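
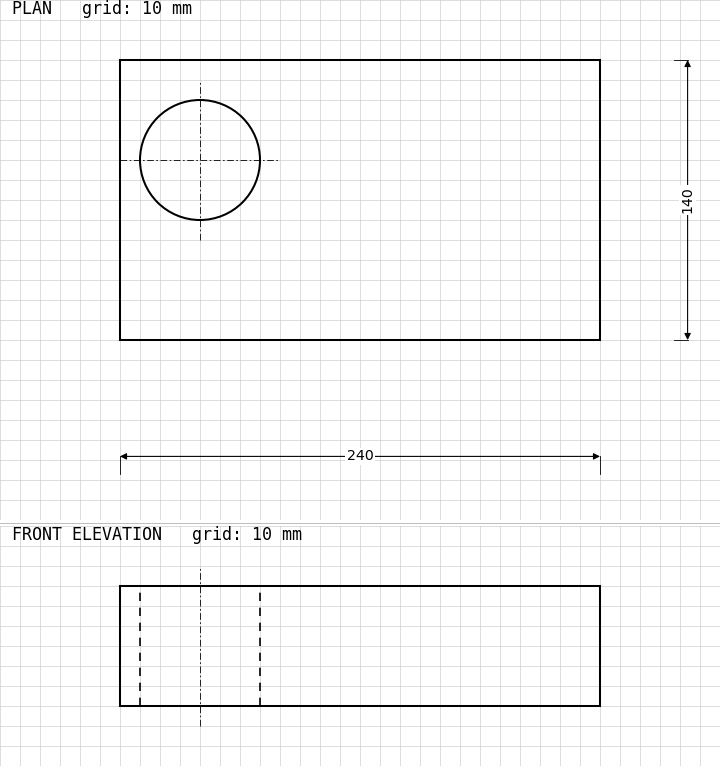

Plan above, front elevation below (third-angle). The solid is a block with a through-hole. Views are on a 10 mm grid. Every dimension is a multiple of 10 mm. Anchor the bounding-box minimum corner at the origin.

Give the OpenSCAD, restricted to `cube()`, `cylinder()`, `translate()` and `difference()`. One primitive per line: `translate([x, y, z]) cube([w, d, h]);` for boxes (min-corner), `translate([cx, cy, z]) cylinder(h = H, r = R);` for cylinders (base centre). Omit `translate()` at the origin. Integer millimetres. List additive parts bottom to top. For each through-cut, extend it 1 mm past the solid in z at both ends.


difference() {
  cube([240, 140, 60]);
  translate([40, 90, -1]) cylinder(h = 62, r = 30);
}


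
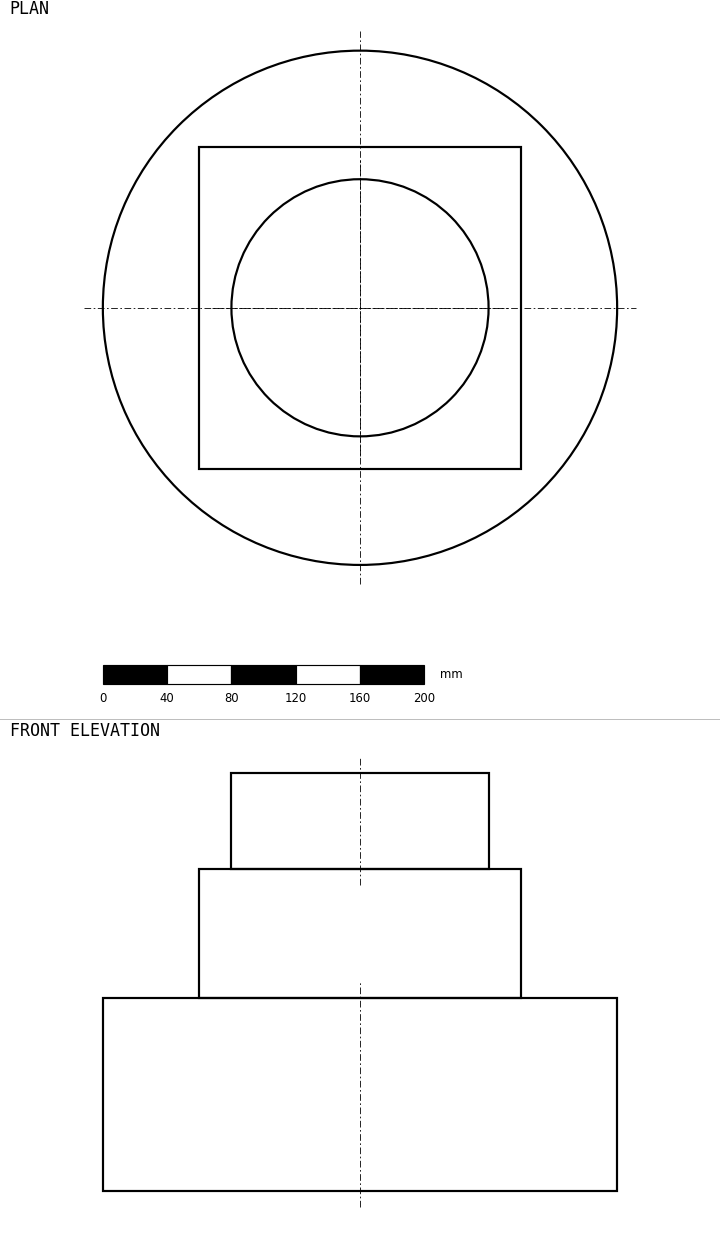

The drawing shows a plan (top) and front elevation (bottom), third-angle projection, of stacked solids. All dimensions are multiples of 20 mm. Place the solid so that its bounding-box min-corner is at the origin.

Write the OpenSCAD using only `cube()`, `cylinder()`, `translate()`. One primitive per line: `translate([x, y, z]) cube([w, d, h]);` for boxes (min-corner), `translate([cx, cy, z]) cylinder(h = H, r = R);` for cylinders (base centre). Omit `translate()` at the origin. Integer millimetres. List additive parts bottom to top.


translate([160, 160, 0]) cylinder(h = 120, r = 160);
translate([60, 60, 120]) cube([200, 200, 80]);
translate([160, 160, 200]) cylinder(h = 60, r = 80);


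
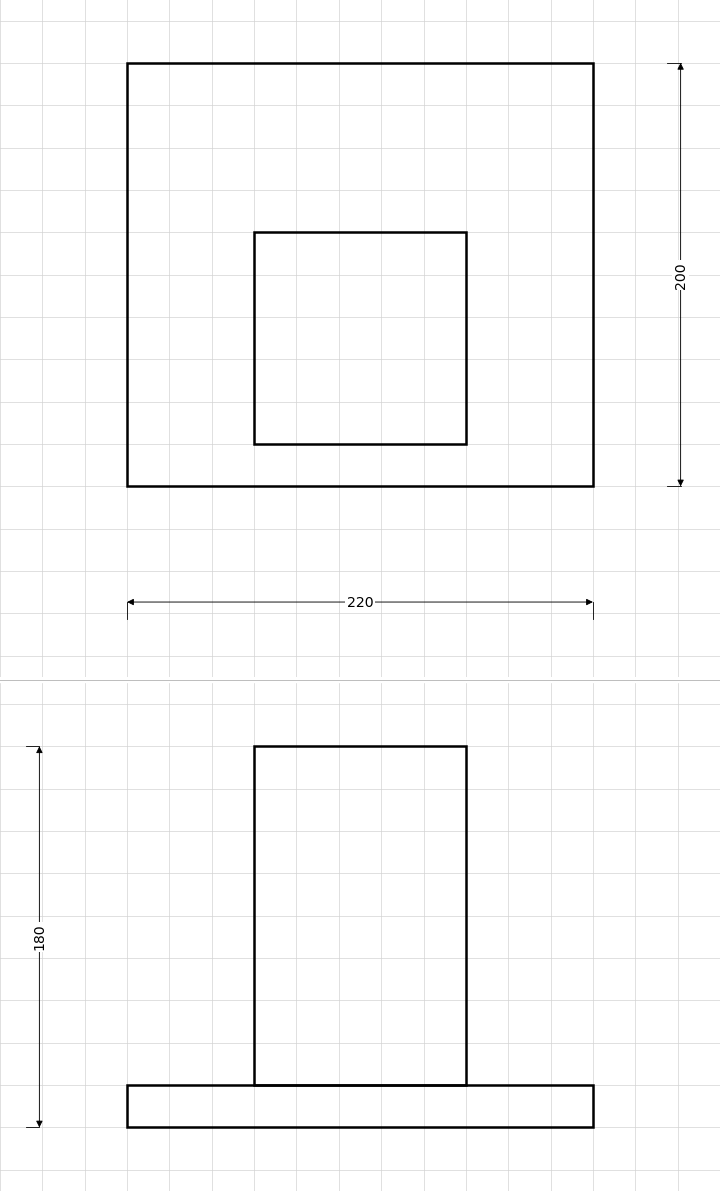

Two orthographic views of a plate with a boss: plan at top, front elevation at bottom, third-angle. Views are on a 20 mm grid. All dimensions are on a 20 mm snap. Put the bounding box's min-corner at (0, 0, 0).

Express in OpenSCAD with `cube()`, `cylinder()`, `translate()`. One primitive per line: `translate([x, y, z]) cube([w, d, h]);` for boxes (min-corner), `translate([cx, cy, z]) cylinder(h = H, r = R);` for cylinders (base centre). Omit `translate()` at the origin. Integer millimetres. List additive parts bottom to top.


cube([220, 200, 20]);
translate([60, 20, 20]) cube([100, 100, 160]);


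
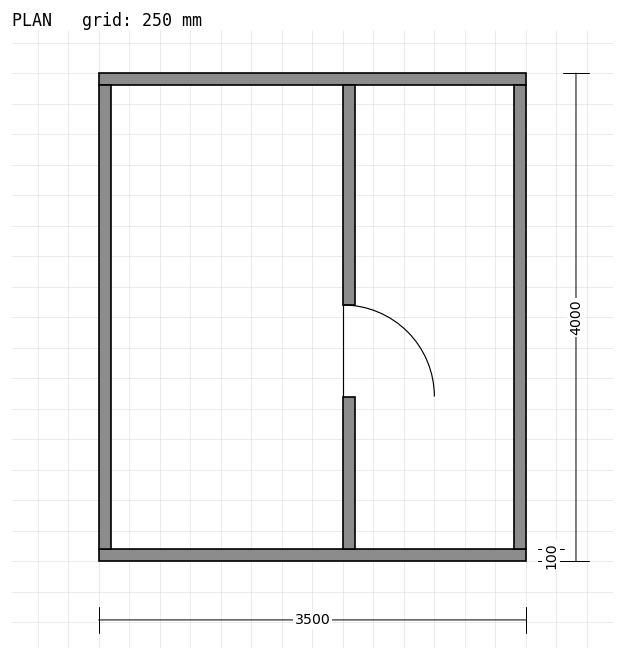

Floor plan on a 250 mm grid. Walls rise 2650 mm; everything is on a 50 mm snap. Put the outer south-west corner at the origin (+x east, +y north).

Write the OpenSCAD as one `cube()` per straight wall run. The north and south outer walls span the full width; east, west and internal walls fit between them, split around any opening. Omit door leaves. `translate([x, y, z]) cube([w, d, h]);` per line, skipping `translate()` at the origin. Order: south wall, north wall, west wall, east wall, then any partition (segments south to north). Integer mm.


cube([3500, 100, 2650]);
translate([0, 3900, 0]) cube([3500, 100, 2650]);
translate([0, 100, 0]) cube([100, 3800, 2650]);
translate([3400, 100, 0]) cube([100, 3800, 2650]);
translate([2000, 100, 0]) cube([100, 1250, 2650]);
translate([2000, 2100, 0]) cube([100, 1800, 2650]);


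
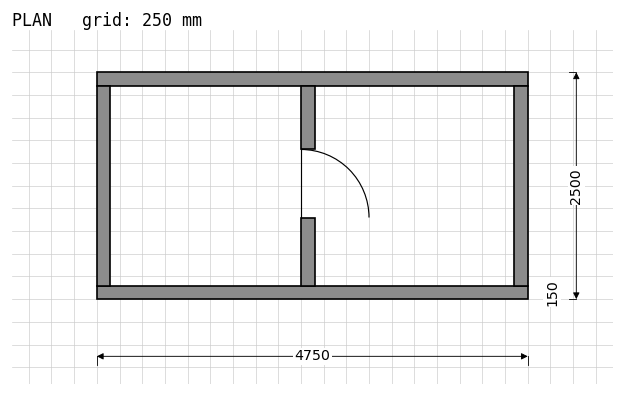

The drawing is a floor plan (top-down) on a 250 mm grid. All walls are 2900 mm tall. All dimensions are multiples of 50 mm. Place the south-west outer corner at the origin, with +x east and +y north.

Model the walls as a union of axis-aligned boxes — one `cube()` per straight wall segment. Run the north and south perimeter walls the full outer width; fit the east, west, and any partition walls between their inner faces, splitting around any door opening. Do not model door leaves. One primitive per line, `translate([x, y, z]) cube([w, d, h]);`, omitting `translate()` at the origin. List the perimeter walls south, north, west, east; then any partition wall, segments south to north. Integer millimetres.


cube([4750, 150, 2900]);
translate([0, 2350, 0]) cube([4750, 150, 2900]);
translate([0, 150, 0]) cube([150, 2200, 2900]);
translate([4600, 150, 0]) cube([150, 2200, 2900]);
translate([2250, 150, 0]) cube([150, 750, 2900]);
translate([2250, 1650, 0]) cube([150, 700, 2900]);


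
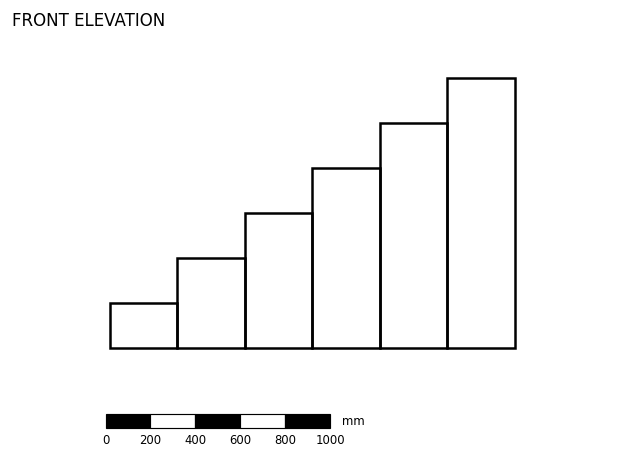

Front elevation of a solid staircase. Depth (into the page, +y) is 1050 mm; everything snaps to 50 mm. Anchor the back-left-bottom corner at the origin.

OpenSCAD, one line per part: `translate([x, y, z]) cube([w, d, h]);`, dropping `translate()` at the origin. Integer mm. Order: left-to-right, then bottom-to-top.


cube([300, 1050, 200]);
translate([300, 0, 0]) cube([300, 1050, 400]);
translate([600, 0, 0]) cube([300, 1050, 600]);
translate([900, 0, 0]) cube([300, 1050, 800]);
translate([1200, 0, 0]) cube([300, 1050, 1000]);
translate([1500, 0, 0]) cube([300, 1050, 1200]);


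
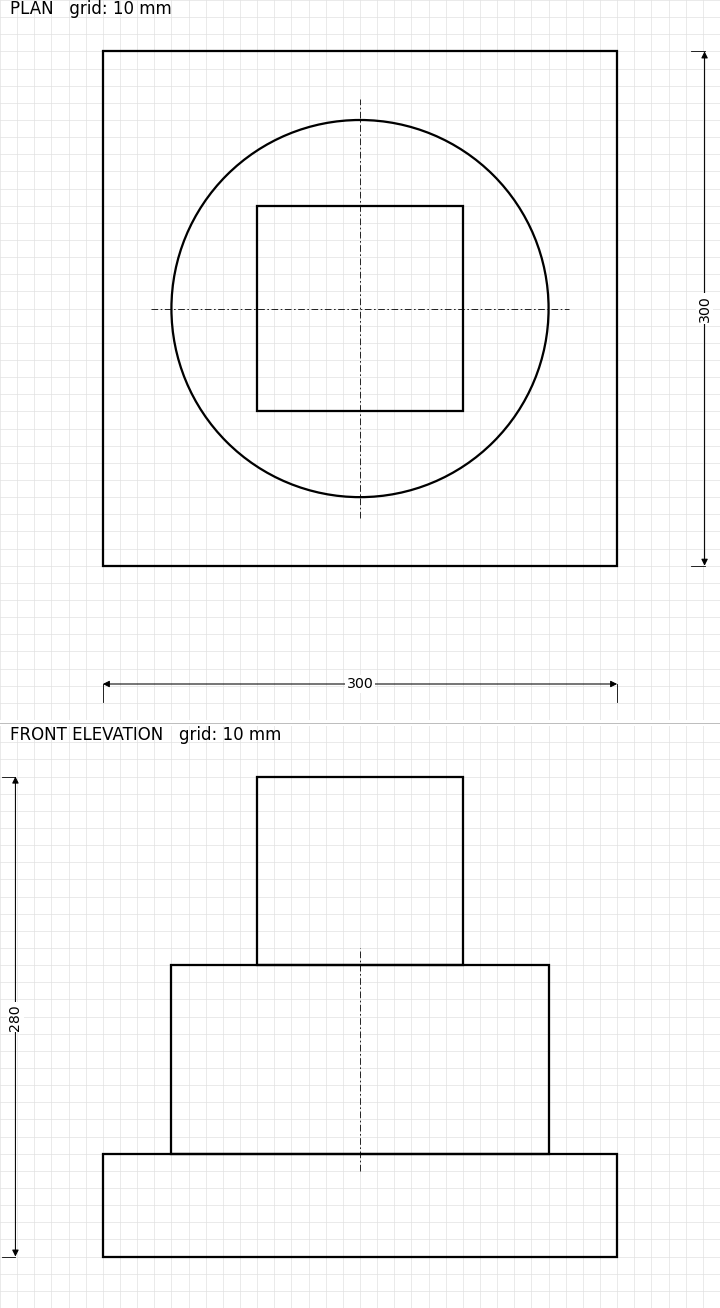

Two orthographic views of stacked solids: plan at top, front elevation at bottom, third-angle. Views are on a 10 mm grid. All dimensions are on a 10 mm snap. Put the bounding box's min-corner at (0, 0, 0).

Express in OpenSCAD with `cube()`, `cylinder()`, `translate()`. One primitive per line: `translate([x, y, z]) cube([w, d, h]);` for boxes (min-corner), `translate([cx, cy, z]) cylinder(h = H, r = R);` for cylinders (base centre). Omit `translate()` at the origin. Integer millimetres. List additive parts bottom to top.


cube([300, 300, 60]);
translate([150, 150, 60]) cylinder(h = 110, r = 110);
translate([90, 90, 170]) cube([120, 120, 110]);


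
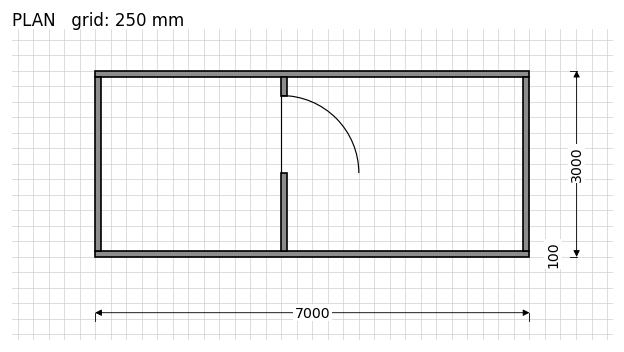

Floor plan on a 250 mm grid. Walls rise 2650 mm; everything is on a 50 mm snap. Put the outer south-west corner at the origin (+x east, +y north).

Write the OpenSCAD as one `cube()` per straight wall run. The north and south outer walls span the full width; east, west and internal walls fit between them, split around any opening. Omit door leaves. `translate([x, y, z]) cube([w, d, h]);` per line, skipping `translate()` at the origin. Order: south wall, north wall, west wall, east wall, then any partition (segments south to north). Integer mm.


cube([7000, 100, 2650]);
translate([0, 2900, 0]) cube([7000, 100, 2650]);
translate([0, 100, 0]) cube([100, 2800, 2650]);
translate([6900, 100, 0]) cube([100, 2800, 2650]);
translate([3000, 100, 0]) cube([100, 1250, 2650]);
translate([3000, 2600, 0]) cube([100, 300, 2650]);


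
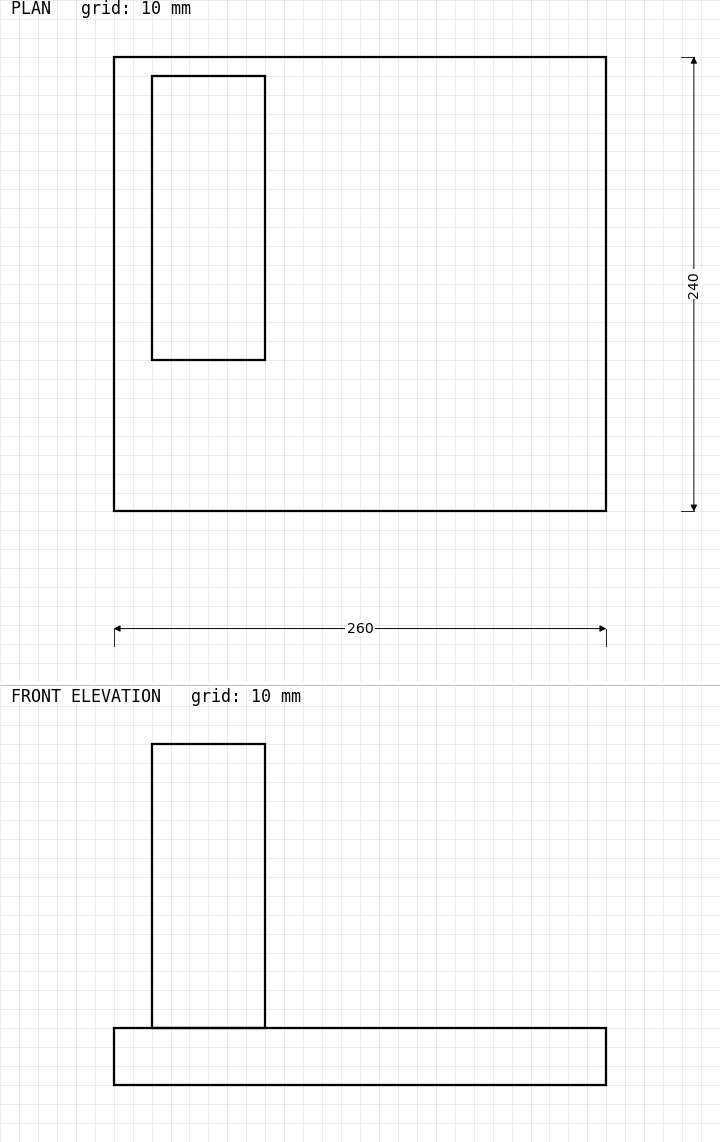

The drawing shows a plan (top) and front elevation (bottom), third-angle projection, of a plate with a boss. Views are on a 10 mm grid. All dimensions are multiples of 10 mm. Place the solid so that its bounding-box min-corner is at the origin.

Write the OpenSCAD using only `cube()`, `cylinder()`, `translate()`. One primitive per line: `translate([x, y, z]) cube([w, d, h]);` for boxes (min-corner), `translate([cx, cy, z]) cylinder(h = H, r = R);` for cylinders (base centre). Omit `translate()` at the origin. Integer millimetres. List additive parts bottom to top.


cube([260, 240, 30]);
translate([20, 80, 30]) cube([60, 150, 150]);


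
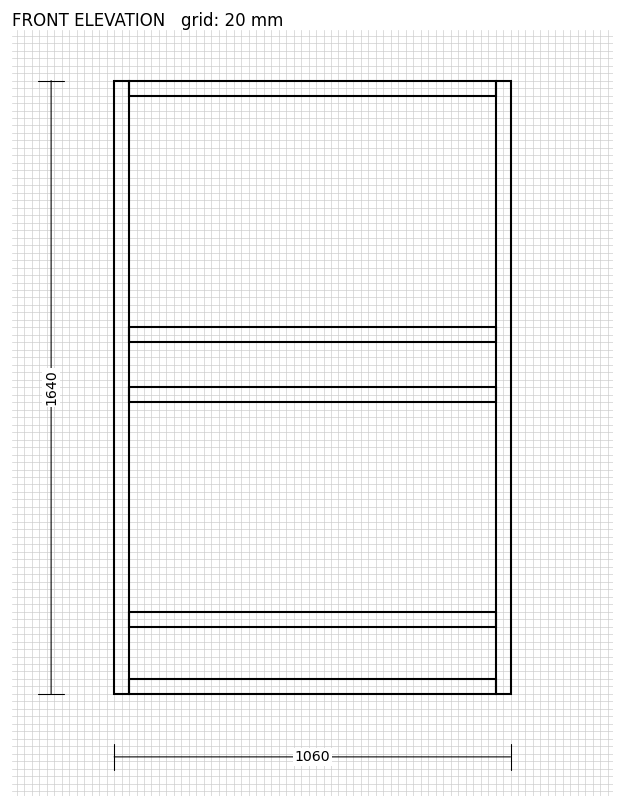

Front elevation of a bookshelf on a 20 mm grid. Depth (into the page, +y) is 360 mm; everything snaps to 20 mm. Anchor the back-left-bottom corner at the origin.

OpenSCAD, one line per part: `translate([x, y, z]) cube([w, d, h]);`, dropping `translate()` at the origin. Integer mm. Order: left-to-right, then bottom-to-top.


cube([40, 360, 1640]);
translate([40, 0, 0]) cube([980, 360, 40]);
translate([40, 0, 180]) cube([980, 360, 40]);
translate([40, 0, 780]) cube([980, 360, 40]);
translate([40, 0, 940]) cube([980, 360, 40]);
translate([40, 0, 1600]) cube([980, 360, 40]);
translate([1020, 0, 0]) cube([40, 360, 1640]);


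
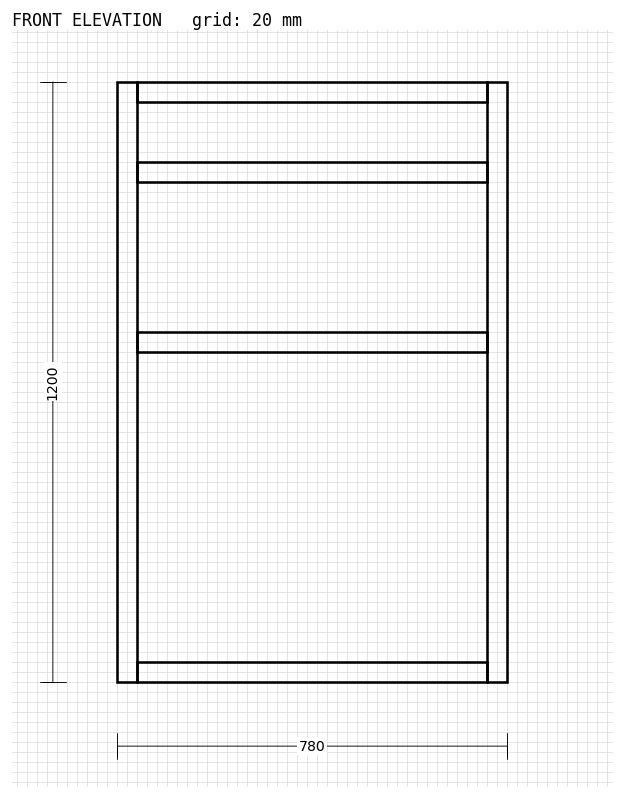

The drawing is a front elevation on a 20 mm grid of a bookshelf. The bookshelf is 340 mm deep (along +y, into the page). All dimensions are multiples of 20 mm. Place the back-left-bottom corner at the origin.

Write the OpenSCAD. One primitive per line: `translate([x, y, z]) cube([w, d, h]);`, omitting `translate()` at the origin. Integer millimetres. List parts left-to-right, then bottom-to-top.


cube([40, 340, 1200]);
translate([40, 0, 0]) cube([700, 340, 40]);
translate([40, 0, 660]) cube([700, 340, 40]);
translate([40, 0, 1000]) cube([700, 340, 40]);
translate([40, 0, 1160]) cube([700, 340, 40]);
translate([740, 0, 0]) cube([40, 340, 1200]);


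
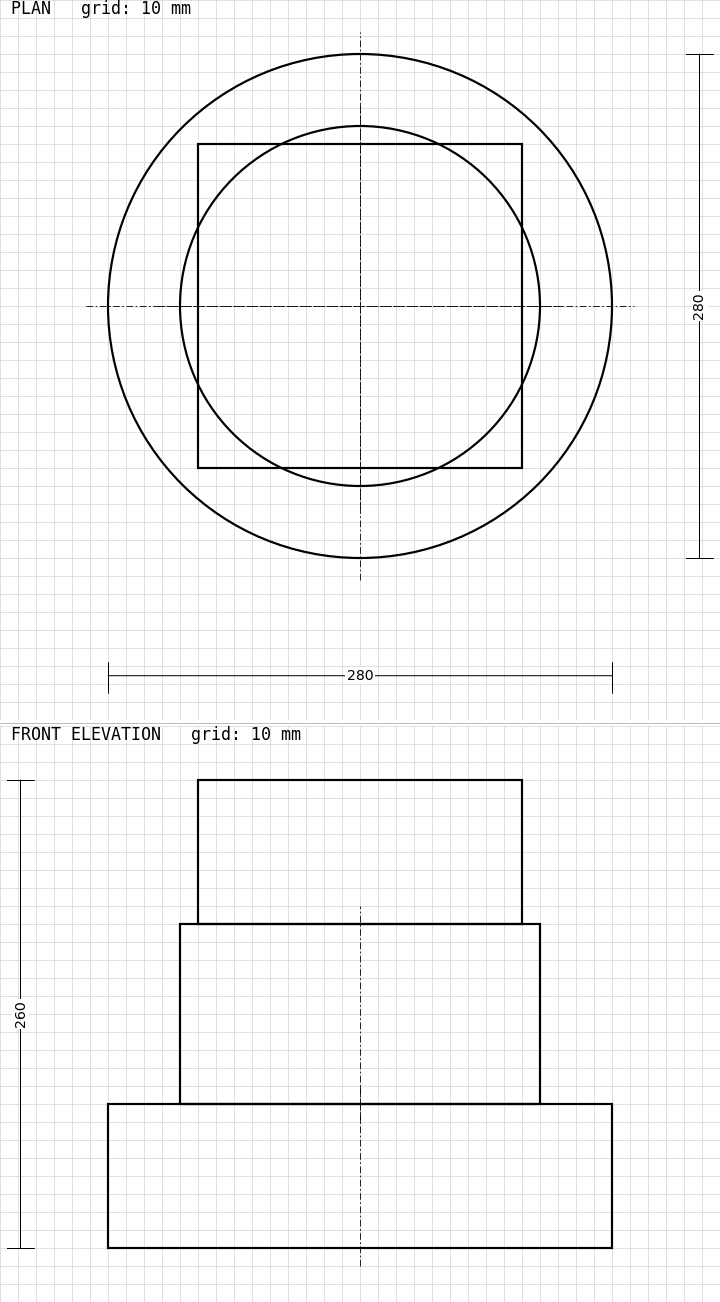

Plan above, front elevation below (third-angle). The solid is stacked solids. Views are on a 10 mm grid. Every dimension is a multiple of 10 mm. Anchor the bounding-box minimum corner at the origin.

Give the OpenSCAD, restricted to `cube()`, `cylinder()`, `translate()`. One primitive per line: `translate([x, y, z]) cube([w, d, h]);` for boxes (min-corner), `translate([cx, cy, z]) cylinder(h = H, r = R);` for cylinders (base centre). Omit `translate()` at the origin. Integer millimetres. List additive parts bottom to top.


translate([140, 140, 0]) cylinder(h = 80, r = 140);
translate([140, 140, 80]) cylinder(h = 100, r = 100);
translate([50, 50, 180]) cube([180, 180, 80]);


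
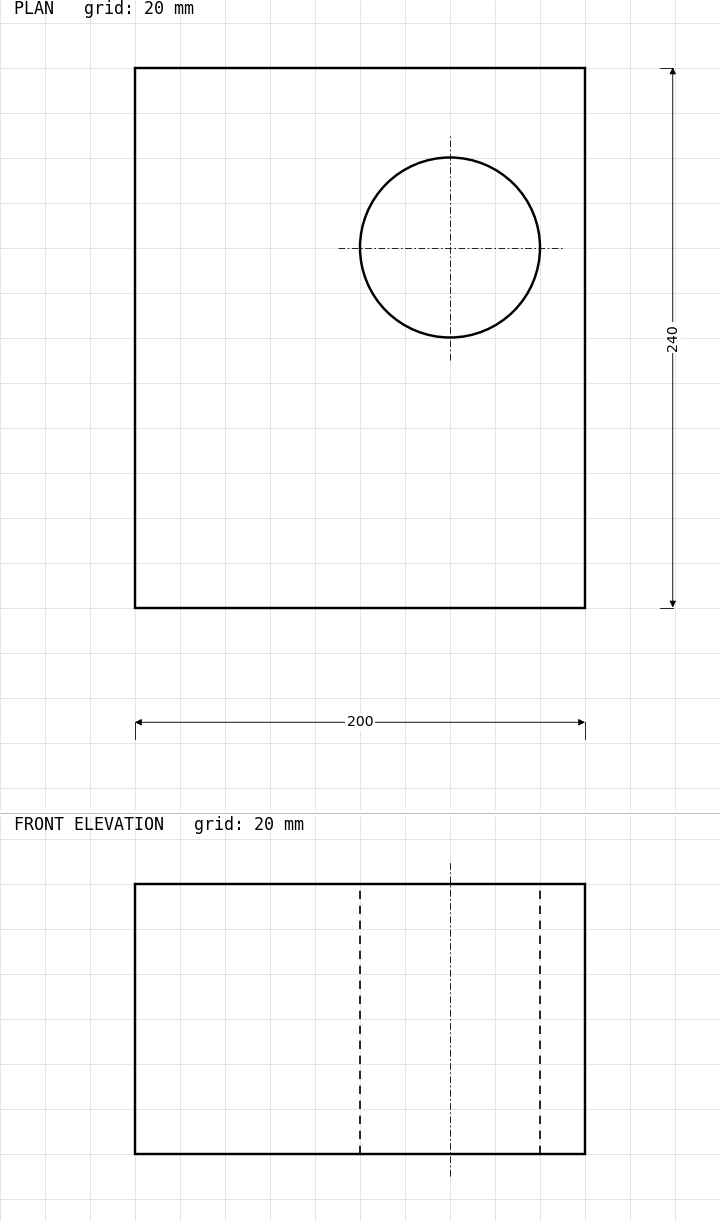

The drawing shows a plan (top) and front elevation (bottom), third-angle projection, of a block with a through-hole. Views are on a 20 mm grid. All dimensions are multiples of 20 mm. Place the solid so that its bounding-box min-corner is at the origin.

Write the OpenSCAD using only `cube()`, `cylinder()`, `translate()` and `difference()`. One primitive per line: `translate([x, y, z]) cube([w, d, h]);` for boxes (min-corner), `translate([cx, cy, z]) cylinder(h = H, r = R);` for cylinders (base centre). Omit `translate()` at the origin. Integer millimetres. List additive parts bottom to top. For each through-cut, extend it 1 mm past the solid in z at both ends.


difference() {
  cube([200, 240, 120]);
  translate([140, 160, -1]) cylinder(h = 122, r = 40);
}


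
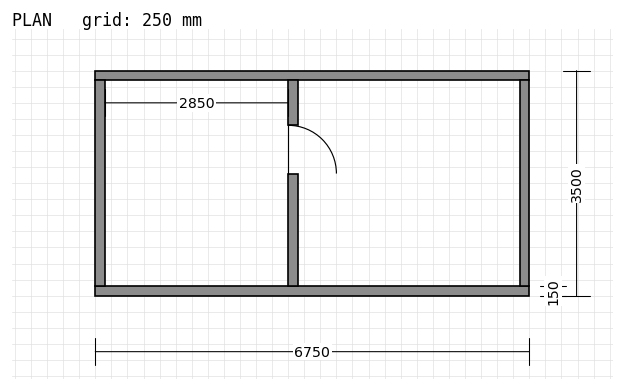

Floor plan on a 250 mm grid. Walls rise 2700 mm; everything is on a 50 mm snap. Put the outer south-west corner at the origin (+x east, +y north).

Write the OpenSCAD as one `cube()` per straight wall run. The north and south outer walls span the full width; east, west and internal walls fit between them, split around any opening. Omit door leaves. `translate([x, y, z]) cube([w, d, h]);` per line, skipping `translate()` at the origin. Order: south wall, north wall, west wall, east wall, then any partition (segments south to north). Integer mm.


cube([6750, 150, 2700]);
translate([0, 3350, 0]) cube([6750, 150, 2700]);
translate([0, 150, 0]) cube([150, 3200, 2700]);
translate([6600, 150, 0]) cube([150, 3200, 2700]);
translate([3000, 150, 0]) cube([150, 1750, 2700]);
translate([3000, 2650, 0]) cube([150, 700, 2700]);


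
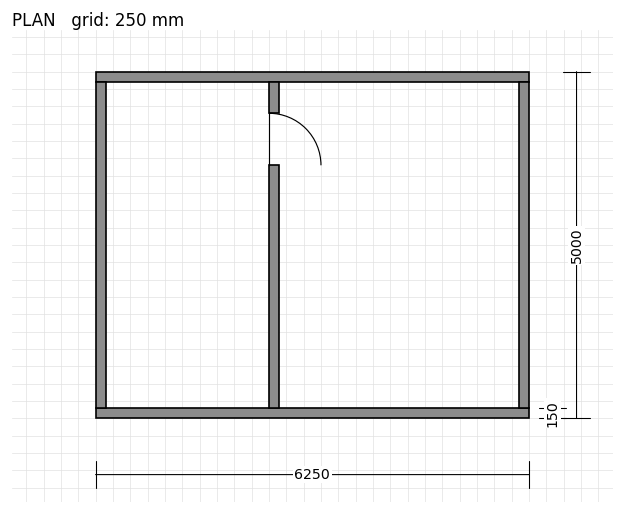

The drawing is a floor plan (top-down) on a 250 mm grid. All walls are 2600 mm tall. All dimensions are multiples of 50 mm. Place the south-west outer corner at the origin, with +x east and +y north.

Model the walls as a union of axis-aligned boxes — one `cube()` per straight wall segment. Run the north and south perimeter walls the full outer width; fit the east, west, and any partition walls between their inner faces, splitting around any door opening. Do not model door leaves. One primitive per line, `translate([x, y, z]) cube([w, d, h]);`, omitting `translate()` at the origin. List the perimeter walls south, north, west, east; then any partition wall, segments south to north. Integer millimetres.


cube([6250, 150, 2600]);
translate([0, 4850, 0]) cube([6250, 150, 2600]);
translate([0, 150, 0]) cube([150, 4700, 2600]);
translate([6100, 150, 0]) cube([150, 4700, 2600]);
translate([2500, 150, 0]) cube([150, 3500, 2600]);
translate([2500, 4400, 0]) cube([150, 450, 2600]);


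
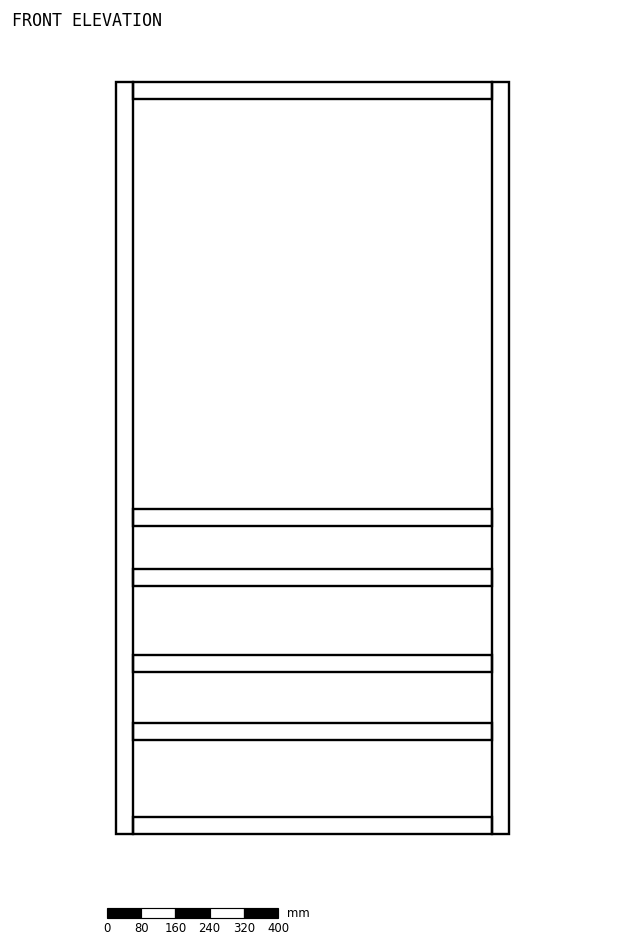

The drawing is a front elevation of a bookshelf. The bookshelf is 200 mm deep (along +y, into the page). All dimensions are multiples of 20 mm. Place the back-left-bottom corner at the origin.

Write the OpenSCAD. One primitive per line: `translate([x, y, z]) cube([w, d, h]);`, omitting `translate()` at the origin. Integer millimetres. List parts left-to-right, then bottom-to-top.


cube([40, 200, 1760]);
translate([40, 0, 0]) cube([840, 200, 40]);
translate([40, 0, 220]) cube([840, 200, 40]);
translate([40, 0, 380]) cube([840, 200, 40]);
translate([40, 0, 580]) cube([840, 200, 40]);
translate([40, 0, 720]) cube([840, 200, 40]);
translate([40, 0, 1720]) cube([840, 200, 40]);
translate([880, 0, 0]) cube([40, 200, 1760]);


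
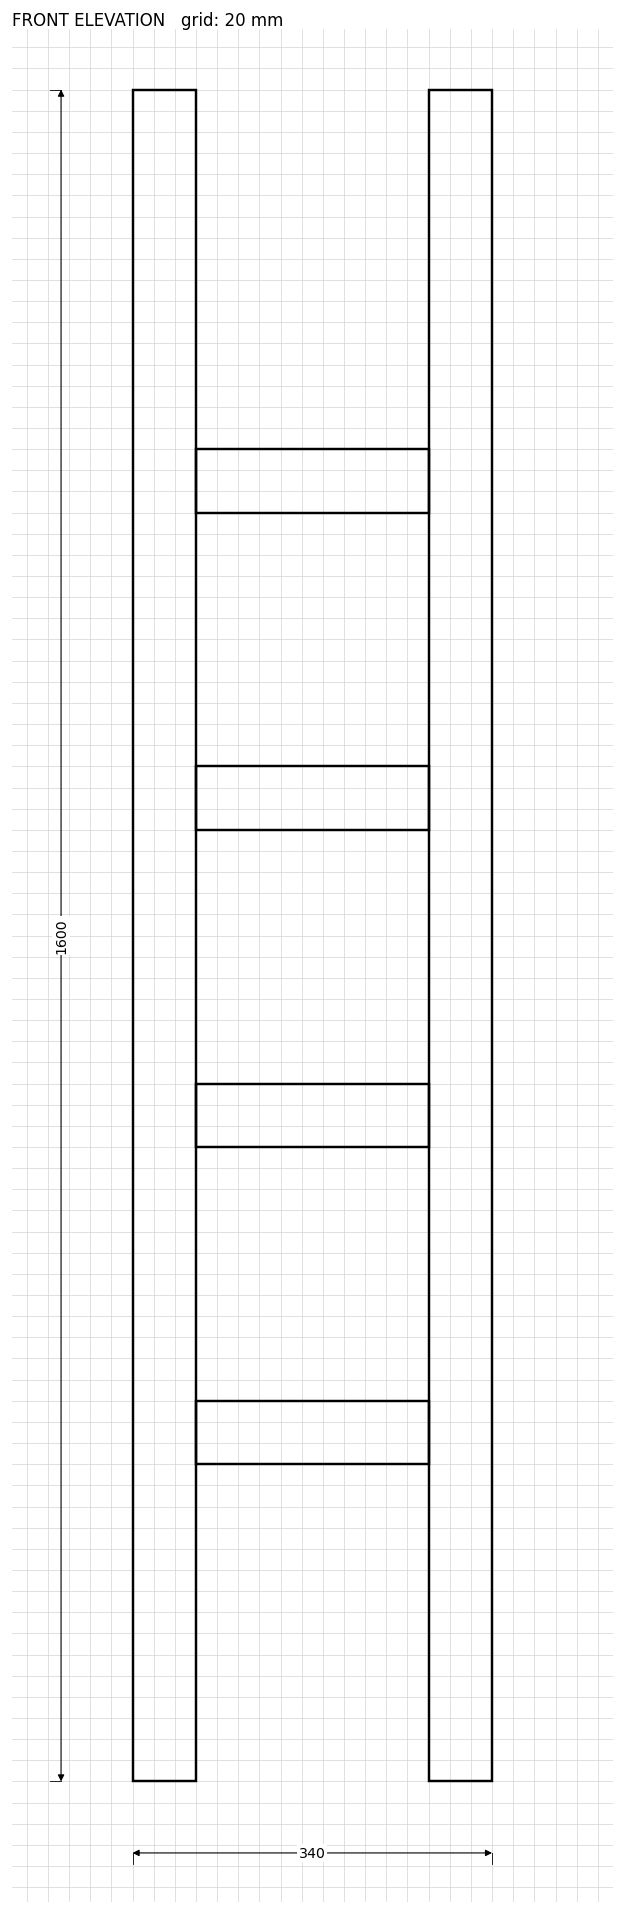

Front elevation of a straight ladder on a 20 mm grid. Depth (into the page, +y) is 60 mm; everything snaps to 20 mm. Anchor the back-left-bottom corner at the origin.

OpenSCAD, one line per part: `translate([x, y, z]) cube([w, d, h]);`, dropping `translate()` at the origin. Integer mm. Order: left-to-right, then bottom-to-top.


cube([60, 60, 1600]);
translate([60, 0, 300]) cube([220, 60, 60]);
translate([60, 0, 600]) cube([220, 60, 60]);
translate([60, 0, 900]) cube([220, 60, 60]);
translate([60, 0, 1200]) cube([220, 60, 60]);
translate([280, 0, 0]) cube([60, 60, 1600]);


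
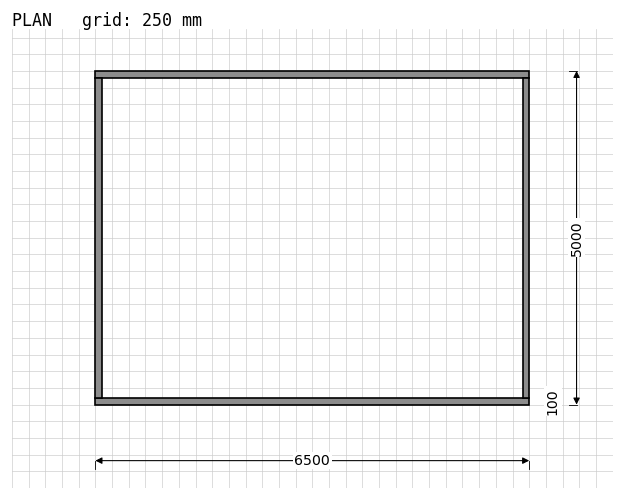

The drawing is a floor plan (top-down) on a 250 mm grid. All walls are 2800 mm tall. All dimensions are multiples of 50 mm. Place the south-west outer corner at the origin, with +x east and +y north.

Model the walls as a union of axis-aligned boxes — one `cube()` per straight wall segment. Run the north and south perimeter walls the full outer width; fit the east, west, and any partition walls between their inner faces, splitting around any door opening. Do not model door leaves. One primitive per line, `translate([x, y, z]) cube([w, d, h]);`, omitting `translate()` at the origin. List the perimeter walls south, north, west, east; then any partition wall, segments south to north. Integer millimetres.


cube([6500, 100, 2800]);
translate([0, 4900, 0]) cube([6500, 100, 2800]);
translate([0, 100, 0]) cube([100, 4800, 2800]);
translate([6400, 100, 0]) cube([100, 4800, 2800]);


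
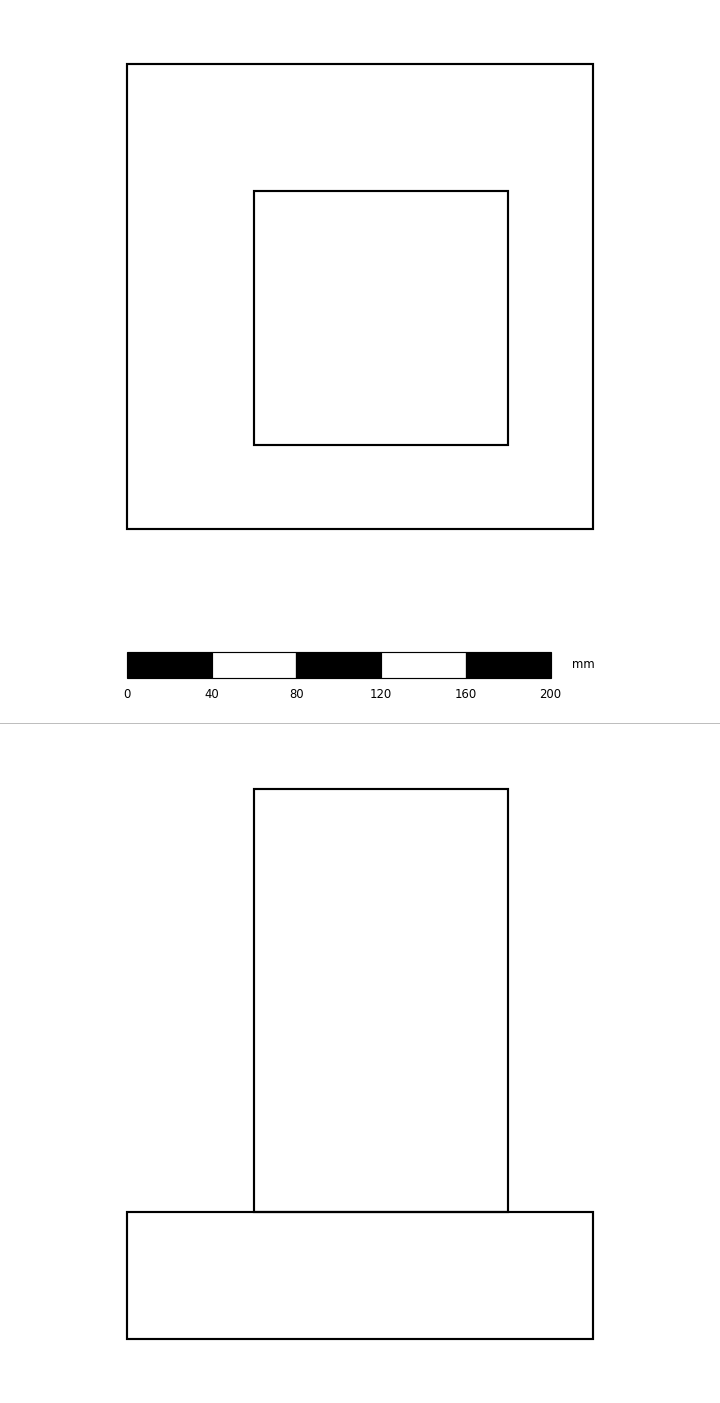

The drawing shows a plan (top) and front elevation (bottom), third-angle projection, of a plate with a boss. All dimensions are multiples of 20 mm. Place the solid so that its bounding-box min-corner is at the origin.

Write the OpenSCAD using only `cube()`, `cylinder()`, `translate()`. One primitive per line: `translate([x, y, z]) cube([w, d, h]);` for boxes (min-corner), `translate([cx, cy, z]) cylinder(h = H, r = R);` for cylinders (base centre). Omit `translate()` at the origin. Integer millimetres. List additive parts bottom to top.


cube([220, 220, 60]);
translate([60, 40, 60]) cube([120, 120, 200]);


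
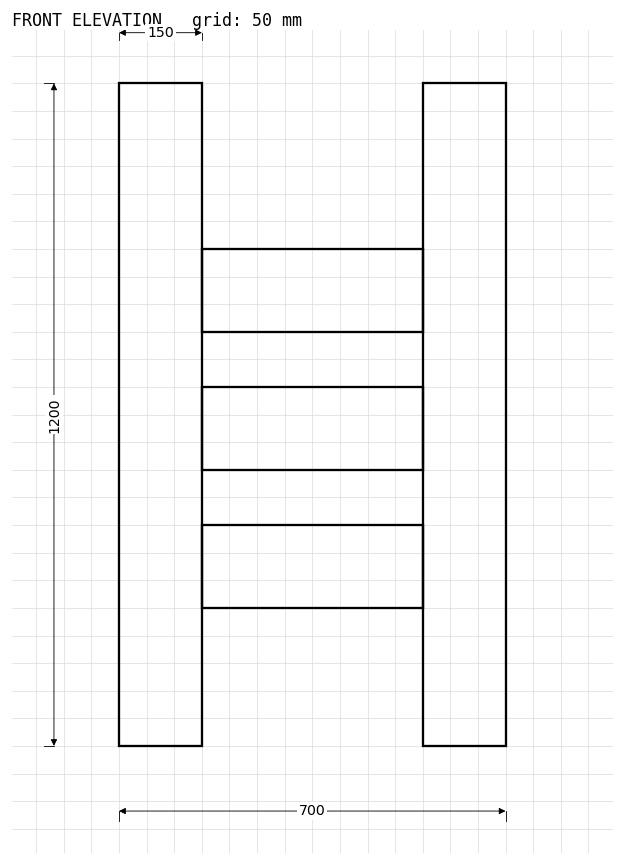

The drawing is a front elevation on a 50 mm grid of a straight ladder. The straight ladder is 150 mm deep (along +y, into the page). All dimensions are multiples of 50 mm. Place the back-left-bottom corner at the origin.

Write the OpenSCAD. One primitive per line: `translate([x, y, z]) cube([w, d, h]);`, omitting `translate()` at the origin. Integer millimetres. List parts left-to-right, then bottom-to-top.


cube([150, 150, 1200]);
translate([150, 0, 250]) cube([400, 150, 150]);
translate([150, 0, 500]) cube([400, 150, 150]);
translate([150, 0, 750]) cube([400, 150, 150]);
translate([550, 0, 0]) cube([150, 150, 1200]);


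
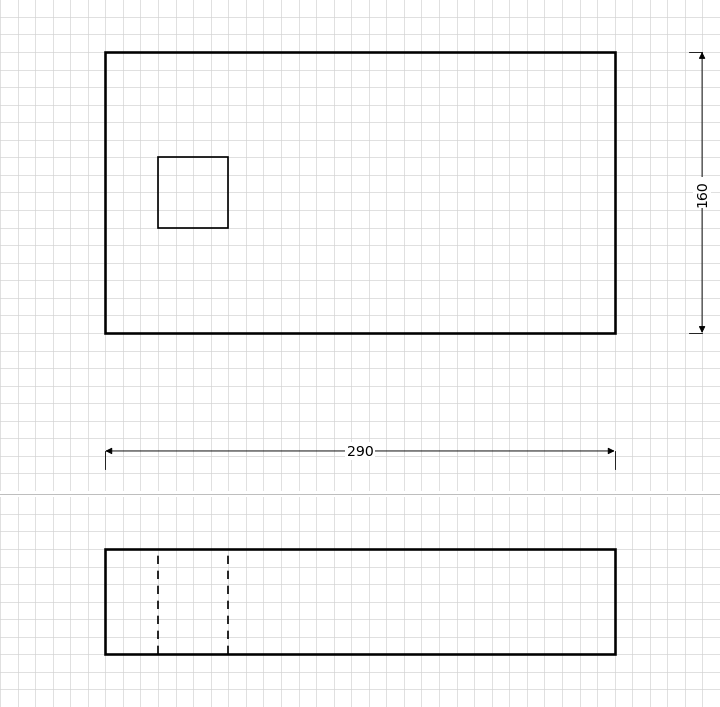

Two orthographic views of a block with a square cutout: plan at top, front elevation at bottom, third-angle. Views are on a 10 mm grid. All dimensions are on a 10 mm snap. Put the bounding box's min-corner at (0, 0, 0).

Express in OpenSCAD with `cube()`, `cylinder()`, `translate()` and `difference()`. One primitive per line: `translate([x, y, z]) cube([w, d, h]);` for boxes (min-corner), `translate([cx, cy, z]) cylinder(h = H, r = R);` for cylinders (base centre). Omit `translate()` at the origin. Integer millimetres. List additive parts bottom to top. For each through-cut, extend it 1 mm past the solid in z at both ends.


difference() {
  cube([290, 160, 60]);
  translate([30, 60, -1]) cube([40, 40, 62]);
}


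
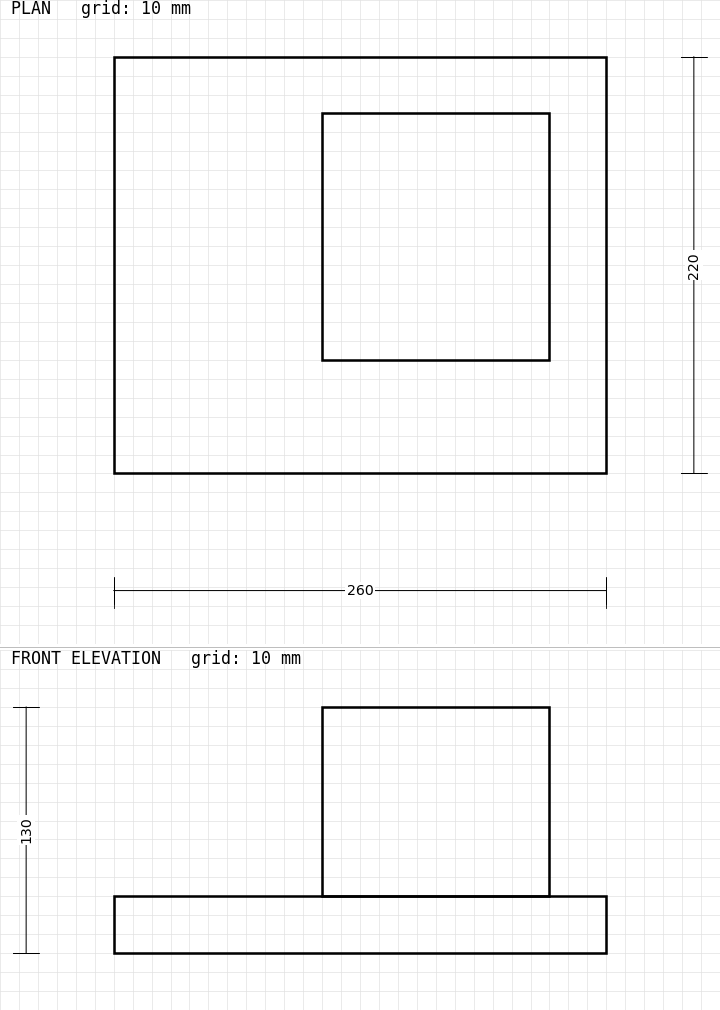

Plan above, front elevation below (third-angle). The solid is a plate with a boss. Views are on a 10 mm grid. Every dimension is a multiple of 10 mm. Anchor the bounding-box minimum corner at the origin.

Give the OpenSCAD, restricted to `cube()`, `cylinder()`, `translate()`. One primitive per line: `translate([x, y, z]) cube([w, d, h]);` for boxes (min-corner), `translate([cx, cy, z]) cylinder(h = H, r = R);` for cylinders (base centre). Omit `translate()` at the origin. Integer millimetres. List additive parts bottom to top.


cube([260, 220, 30]);
translate([110, 60, 30]) cube([120, 130, 100]);


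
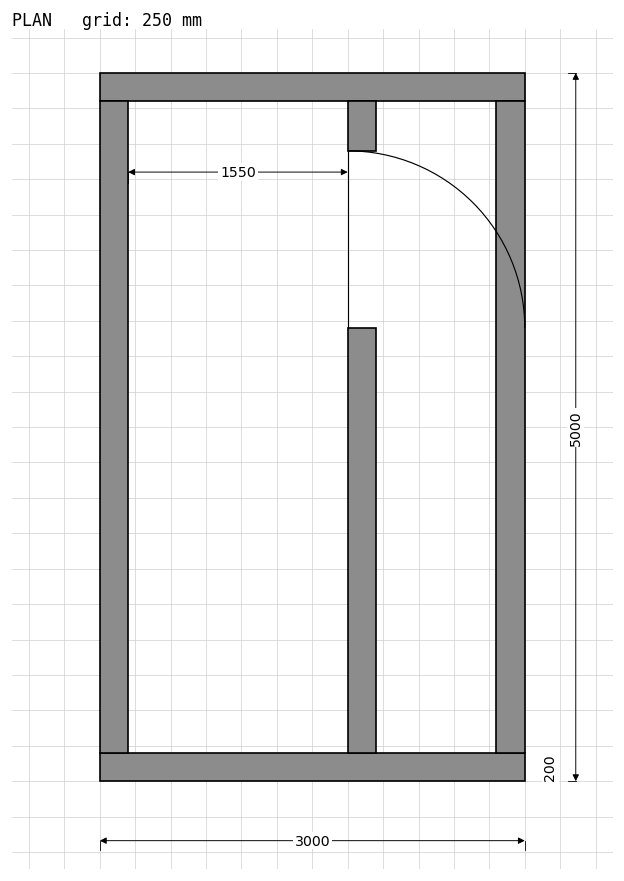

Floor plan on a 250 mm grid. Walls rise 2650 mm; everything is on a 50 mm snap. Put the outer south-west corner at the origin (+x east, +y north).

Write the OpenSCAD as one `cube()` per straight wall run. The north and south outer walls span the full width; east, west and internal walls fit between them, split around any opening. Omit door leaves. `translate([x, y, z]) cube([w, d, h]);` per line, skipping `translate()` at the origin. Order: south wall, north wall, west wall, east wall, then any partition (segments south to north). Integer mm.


cube([3000, 200, 2650]);
translate([0, 4800, 0]) cube([3000, 200, 2650]);
translate([0, 200, 0]) cube([200, 4600, 2650]);
translate([2800, 200, 0]) cube([200, 4600, 2650]);
translate([1750, 200, 0]) cube([200, 3000, 2650]);
translate([1750, 4450, 0]) cube([200, 350, 2650]);


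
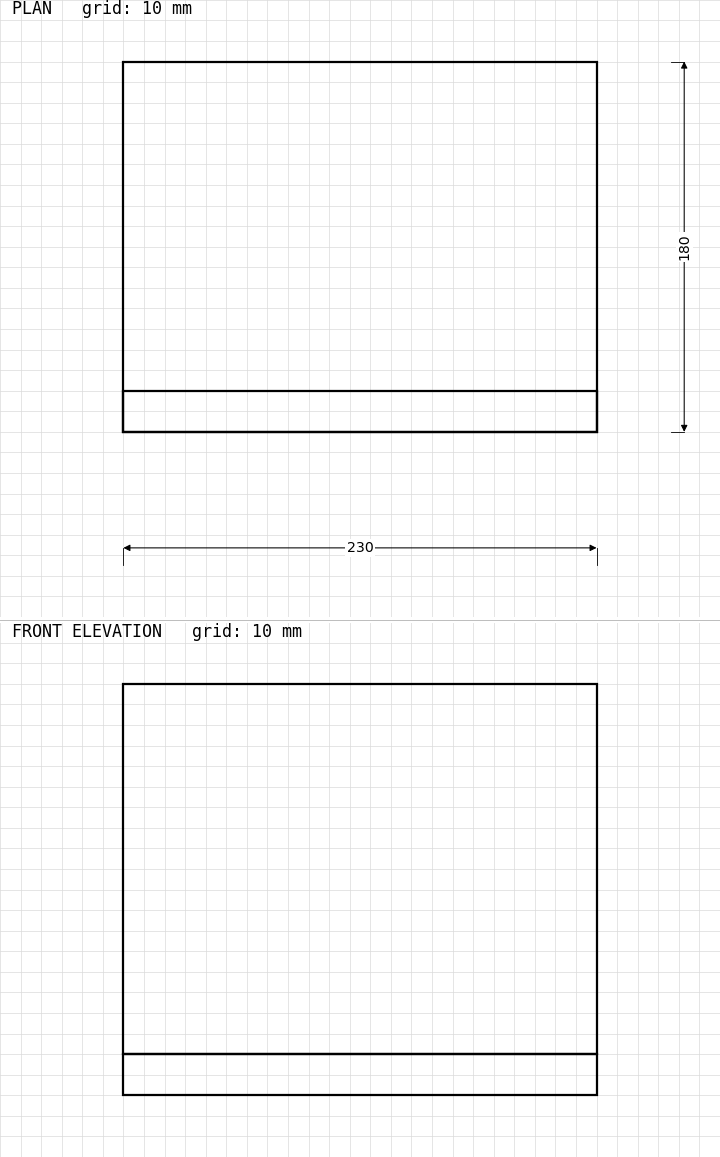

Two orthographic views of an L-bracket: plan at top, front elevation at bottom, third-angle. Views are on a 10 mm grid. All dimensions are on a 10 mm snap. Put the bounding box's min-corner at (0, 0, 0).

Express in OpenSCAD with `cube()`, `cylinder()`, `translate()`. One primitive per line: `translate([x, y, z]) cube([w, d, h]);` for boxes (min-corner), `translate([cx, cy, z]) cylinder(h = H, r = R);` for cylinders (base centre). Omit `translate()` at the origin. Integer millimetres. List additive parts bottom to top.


cube([230, 180, 20]);
translate([0, 0, 20]) cube([230, 20, 180]);


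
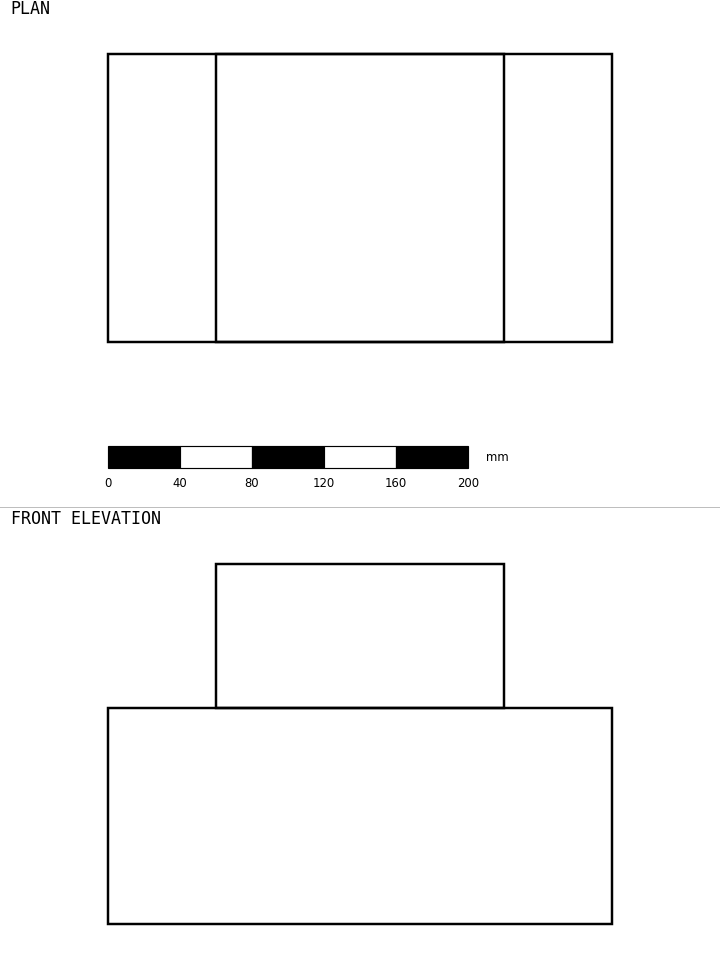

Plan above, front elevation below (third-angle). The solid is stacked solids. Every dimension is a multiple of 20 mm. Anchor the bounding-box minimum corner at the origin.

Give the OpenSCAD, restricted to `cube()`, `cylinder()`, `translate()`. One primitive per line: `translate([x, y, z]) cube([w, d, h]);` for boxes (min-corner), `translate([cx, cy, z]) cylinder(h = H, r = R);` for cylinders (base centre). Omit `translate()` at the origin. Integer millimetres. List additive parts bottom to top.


cube([280, 160, 120]);
translate([60, 0, 120]) cube([160, 160, 80]);


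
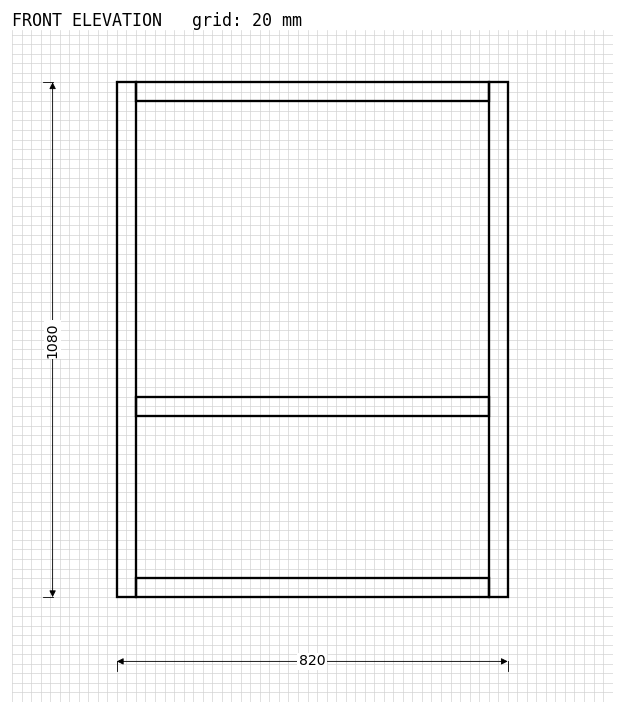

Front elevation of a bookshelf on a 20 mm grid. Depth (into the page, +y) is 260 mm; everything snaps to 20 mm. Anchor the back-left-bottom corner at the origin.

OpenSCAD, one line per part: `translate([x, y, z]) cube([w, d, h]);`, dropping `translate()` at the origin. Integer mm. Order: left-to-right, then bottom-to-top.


cube([40, 260, 1080]);
translate([40, 0, 0]) cube([740, 260, 40]);
translate([40, 0, 380]) cube([740, 260, 40]);
translate([40, 0, 1040]) cube([740, 260, 40]);
translate([780, 0, 0]) cube([40, 260, 1080]);


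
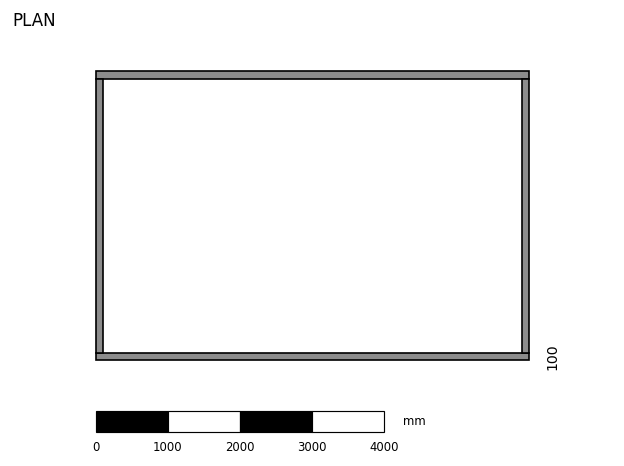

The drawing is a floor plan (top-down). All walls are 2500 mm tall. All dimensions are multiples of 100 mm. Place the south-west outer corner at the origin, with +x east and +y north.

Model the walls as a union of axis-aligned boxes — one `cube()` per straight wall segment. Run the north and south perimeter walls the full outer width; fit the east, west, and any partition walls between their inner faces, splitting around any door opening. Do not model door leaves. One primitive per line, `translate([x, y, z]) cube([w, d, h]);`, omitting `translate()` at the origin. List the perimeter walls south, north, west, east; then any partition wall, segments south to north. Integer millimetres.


cube([6000, 100, 2500]);
translate([0, 3900, 0]) cube([6000, 100, 2500]);
translate([0, 100, 0]) cube([100, 3800, 2500]);
translate([5900, 100, 0]) cube([100, 3800, 2500]);


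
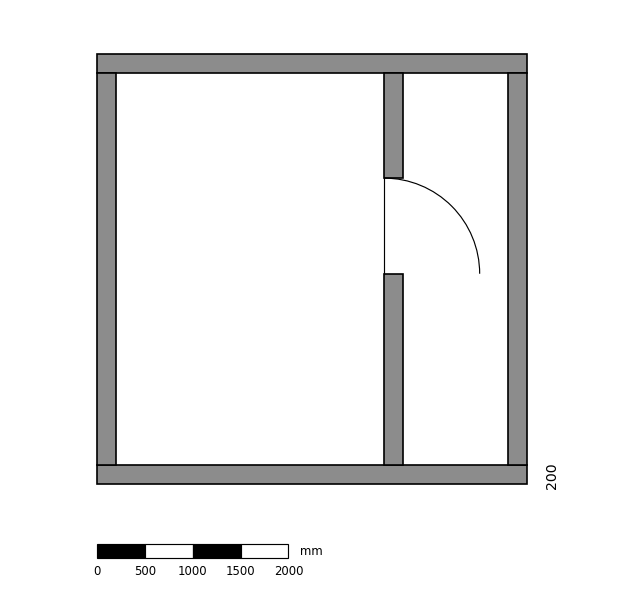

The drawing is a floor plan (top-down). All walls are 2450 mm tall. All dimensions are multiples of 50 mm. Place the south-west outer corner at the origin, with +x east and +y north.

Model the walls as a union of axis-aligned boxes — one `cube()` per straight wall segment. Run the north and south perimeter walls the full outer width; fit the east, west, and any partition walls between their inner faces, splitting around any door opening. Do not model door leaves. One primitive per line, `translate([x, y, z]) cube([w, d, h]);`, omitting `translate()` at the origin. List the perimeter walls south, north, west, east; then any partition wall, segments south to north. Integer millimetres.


cube([4500, 200, 2450]);
translate([0, 4300, 0]) cube([4500, 200, 2450]);
translate([0, 200, 0]) cube([200, 4100, 2450]);
translate([4300, 200, 0]) cube([200, 4100, 2450]);
translate([3000, 200, 0]) cube([200, 2000, 2450]);
translate([3000, 3200, 0]) cube([200, 1100, 2450]);


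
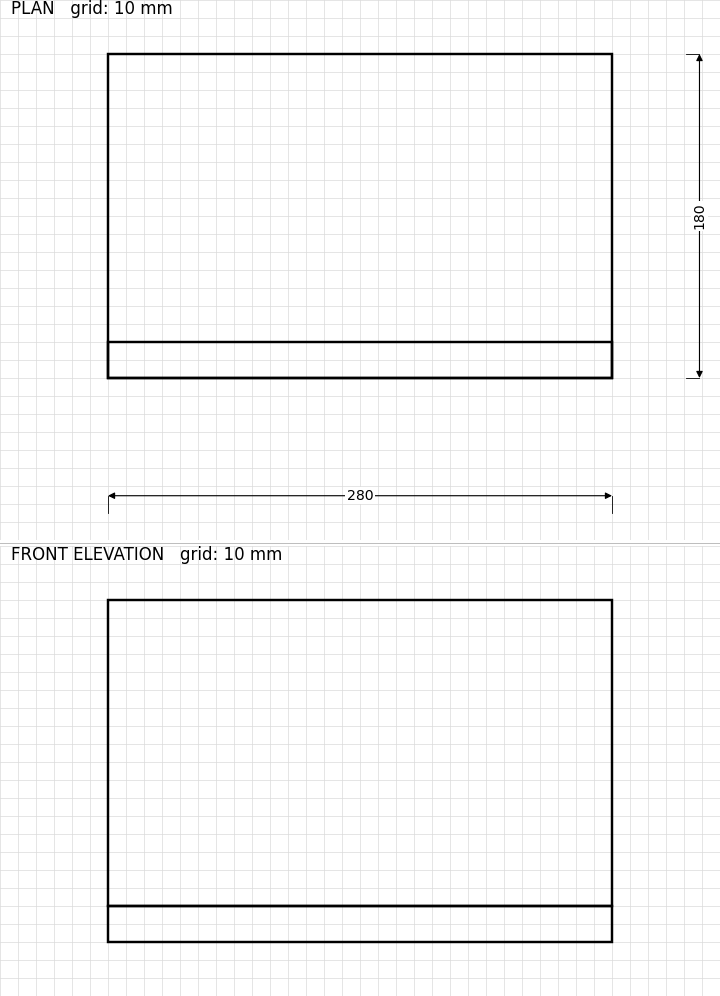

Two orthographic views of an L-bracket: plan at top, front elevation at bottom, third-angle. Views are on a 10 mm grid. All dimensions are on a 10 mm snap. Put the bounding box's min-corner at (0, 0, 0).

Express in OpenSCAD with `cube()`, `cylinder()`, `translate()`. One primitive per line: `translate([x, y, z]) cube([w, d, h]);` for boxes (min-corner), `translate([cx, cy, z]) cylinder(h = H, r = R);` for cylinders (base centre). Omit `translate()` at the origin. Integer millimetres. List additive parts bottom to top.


cube([280, 180, 20]);
translate([0, 0, 20]) cube([280, 20, 170]);


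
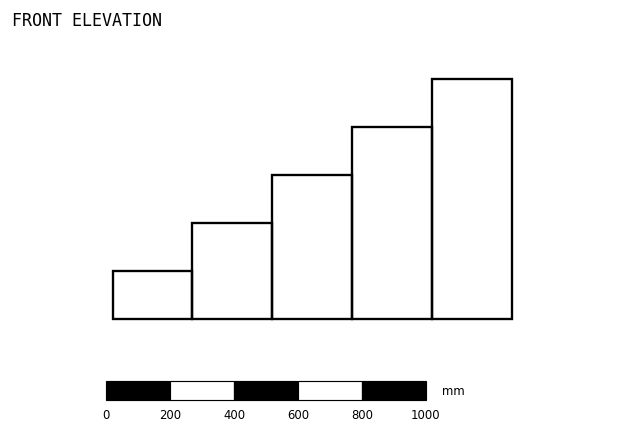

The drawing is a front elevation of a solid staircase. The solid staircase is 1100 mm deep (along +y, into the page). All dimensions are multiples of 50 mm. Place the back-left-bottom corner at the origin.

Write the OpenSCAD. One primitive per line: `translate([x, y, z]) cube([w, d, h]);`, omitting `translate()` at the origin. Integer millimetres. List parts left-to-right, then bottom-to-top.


cube([250, 1100, 150]);
translate([250, 0, 0]) cube([250, 1100, 300]);
translate([500, 0, 0]) cube([250, 1100, 450]);
translate([750, 0, 0]) cube([250, 1100, 600]);
translate([1000, 0, 0]) cube([250, 1100, 750]);


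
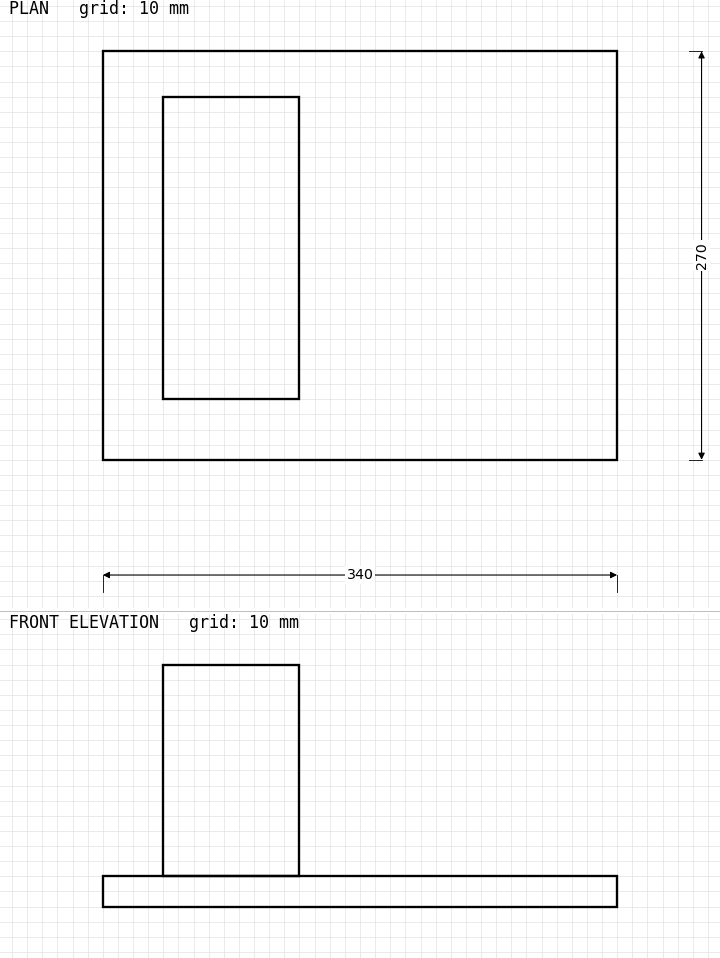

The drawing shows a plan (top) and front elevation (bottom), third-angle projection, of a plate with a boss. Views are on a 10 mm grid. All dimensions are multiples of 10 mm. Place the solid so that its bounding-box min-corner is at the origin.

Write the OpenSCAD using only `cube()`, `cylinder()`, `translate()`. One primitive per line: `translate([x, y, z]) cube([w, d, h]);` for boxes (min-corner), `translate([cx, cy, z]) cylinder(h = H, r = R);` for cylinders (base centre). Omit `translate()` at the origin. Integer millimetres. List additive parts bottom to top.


cube([340, 270, 20]);
translate([40, 40, 20]) cube([90, 200, 140]);


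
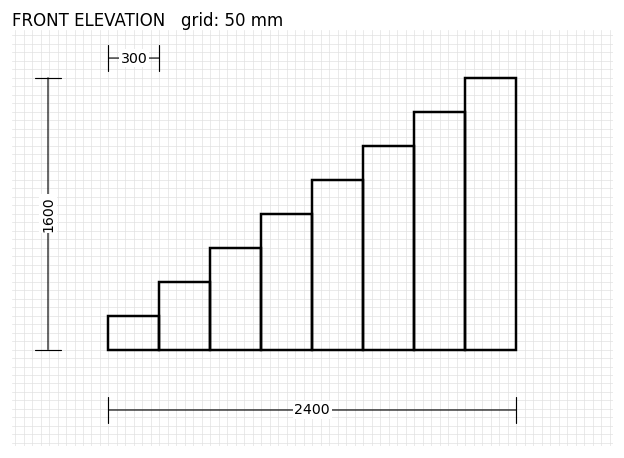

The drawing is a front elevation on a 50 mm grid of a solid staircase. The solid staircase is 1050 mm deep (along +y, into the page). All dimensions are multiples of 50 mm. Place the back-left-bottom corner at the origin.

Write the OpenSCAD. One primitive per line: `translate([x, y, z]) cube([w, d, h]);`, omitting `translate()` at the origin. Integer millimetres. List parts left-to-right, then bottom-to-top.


cube([300, 1050, 200]);
translate([300, 0, 0]) cube([300, 1050, 400]);
translate([600, 0, 0]) cube([300, 1050, 600]);
translate([900, 0, 0]) cube([300, 1050, 800]);
translate([1200, 0, 0]) cube([300, 1050, 1000]);
translate([1500, 0, 0]) cube([300, 1050, 1200]);
translate([1800, 0, 0]) cube([300, 1050, 1400]);
translate([2100, 0, 0]) cube([300, 1050, 1600]);


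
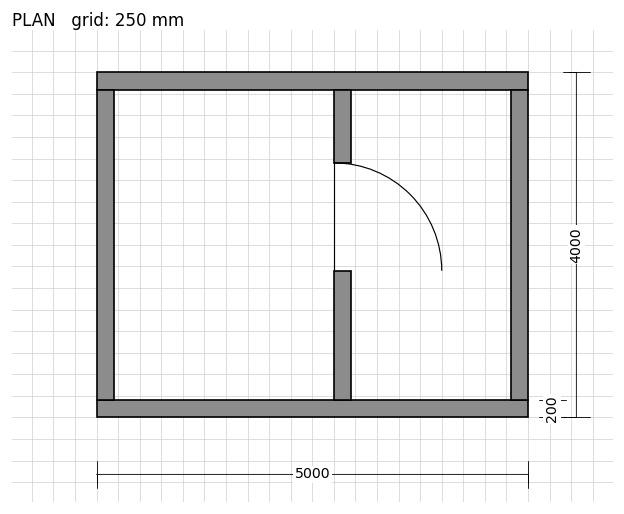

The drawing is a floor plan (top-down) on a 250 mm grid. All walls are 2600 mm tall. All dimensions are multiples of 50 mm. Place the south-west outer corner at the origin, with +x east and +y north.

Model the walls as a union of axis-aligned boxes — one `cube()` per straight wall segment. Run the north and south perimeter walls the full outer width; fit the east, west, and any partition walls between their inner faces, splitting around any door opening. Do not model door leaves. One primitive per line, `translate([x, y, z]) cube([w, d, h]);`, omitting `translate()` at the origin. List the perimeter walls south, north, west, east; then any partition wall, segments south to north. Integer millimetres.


cube([5000, 200, 2600]);
translate([0, 3800, 0]) cube([5000, 200, 2600]);
translate([0, 200, 0]) cube([200, 3600, 2600]);
translate([4800, 200, 0]) cube([200, 3600, 2600]);
translate([2750, 200, 0]) cube([200, 1500, 2600]);
translate([2750, 2950, 0]) cube([200, 850, 2600]);


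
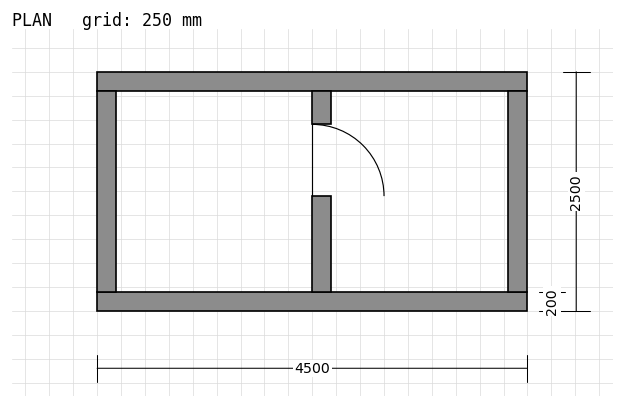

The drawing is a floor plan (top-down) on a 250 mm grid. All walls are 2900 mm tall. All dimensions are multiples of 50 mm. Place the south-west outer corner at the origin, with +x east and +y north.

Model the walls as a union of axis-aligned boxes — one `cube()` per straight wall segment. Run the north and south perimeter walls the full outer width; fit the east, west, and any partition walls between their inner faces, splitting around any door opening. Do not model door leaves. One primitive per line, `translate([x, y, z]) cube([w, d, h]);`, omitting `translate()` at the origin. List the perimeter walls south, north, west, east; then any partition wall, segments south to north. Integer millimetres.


cube([4500, 200, 2900]);
translate([0, 2300, 0]) cube([4500, 200, 2900]);
translate([0, 200, 0]) cube([200, 2100, 2900]);
translate([4300, 200, 0]) cube([200, 2100, 2900]);
translate([2250, 200, 0]) cube([200, 1000, 2900]);
translate([2250, 1950, 0]) cube([200, 350, 2900]);


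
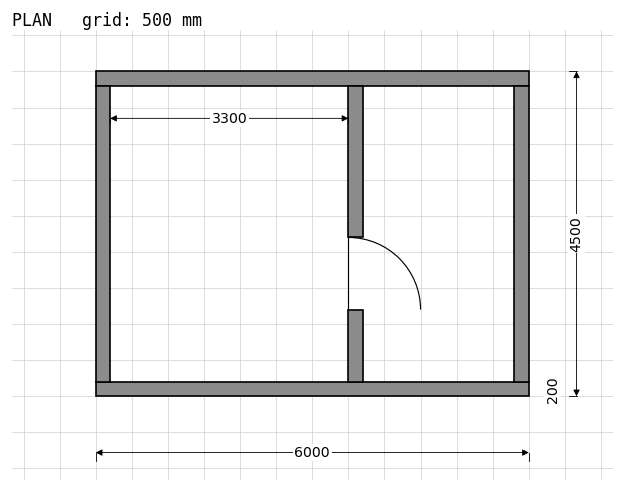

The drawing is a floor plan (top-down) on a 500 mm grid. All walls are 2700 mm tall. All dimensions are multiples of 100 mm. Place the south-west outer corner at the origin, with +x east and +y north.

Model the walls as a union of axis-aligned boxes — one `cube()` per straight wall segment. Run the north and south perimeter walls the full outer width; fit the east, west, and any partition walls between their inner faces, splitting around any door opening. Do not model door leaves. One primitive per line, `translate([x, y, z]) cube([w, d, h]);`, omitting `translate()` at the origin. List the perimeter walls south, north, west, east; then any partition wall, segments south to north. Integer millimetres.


cube([6000, 200, 2700]);
translate([0, 4300, 0]) cube([6000, 200, 2700]);
translate([0, 200, 0]) cube([200, 4100, 2700]);
translate([5800, 200, 0]) cube([200, 4100, 2700]);
translate([3500, 200, 0]) cube([200, 1000, 2700]);
translate([3500, 2200, 0]) cube([200, 2100, 2700]);


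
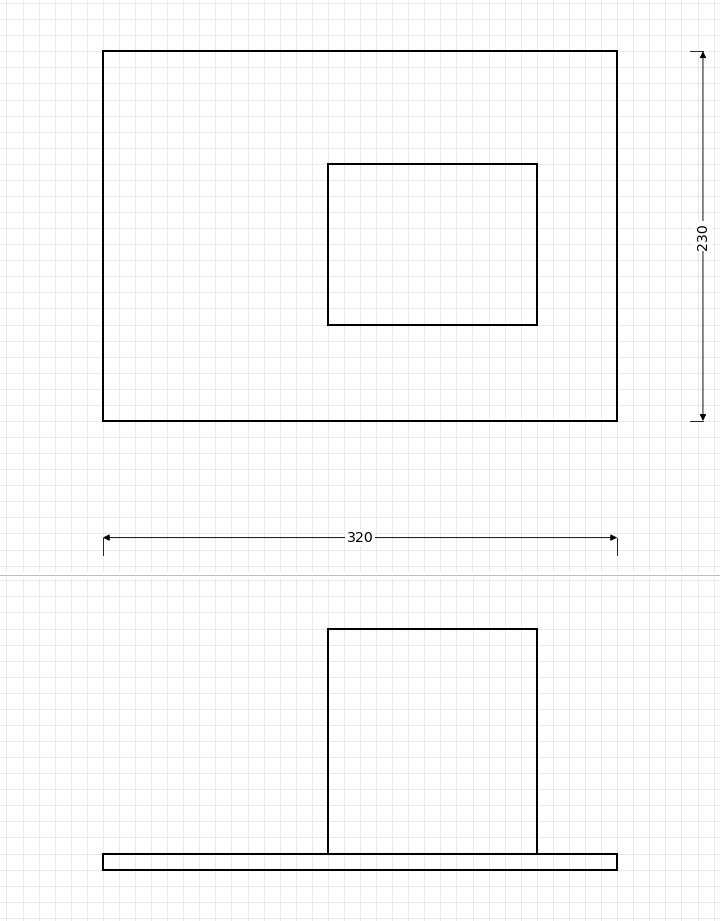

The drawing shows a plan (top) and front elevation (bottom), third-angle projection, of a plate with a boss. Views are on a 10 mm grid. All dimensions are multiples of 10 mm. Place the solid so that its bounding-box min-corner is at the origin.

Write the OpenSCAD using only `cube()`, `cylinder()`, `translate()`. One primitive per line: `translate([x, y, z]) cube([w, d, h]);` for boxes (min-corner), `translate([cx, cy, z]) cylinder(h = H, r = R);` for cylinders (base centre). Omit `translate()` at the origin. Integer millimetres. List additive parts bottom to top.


cube([320, 230, 10]);
translate([140, 60, 10]) cube([130, 100, 140]);


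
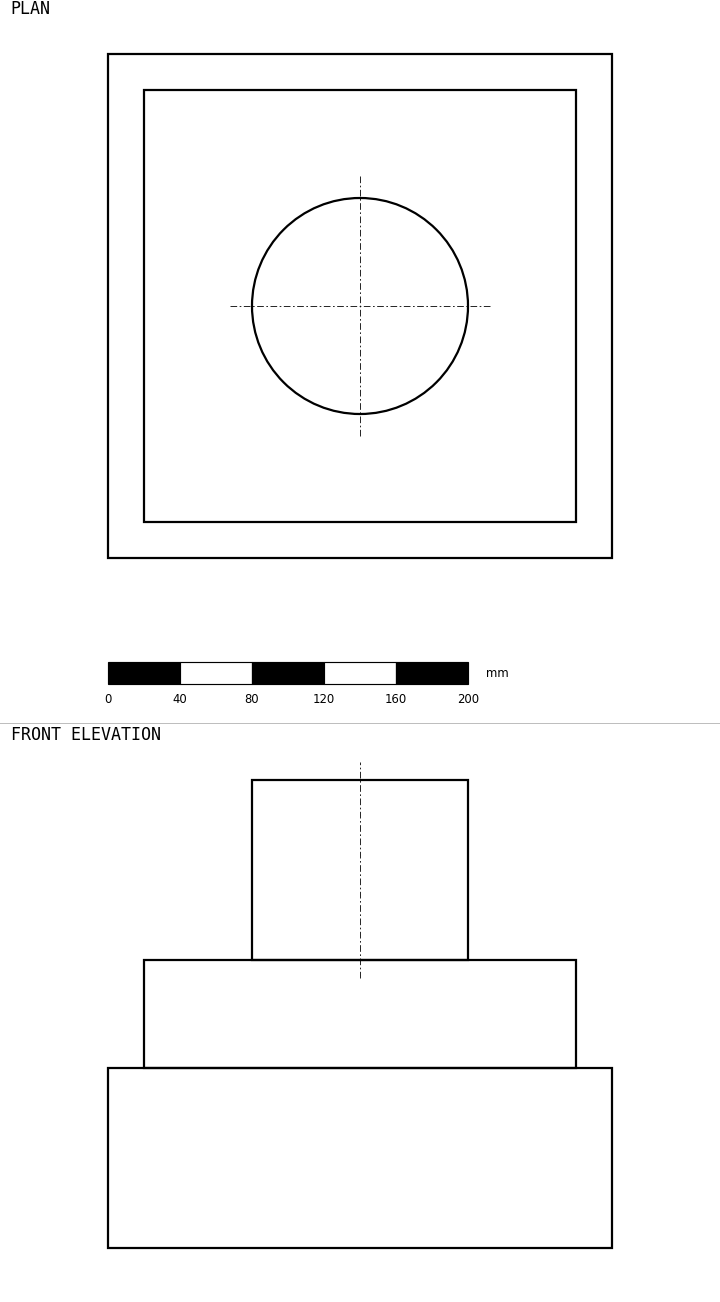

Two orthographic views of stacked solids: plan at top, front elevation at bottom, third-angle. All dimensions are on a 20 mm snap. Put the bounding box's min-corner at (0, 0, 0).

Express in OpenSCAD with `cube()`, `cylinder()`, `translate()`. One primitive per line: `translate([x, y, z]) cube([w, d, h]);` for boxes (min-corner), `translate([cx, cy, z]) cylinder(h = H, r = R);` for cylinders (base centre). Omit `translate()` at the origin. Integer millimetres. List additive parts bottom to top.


cube([280, 280, 100]);
translate([20, 20, 100]) cube([240, 240, 60]);
translate([140, 140, 160]) cylinder(h = 100, r = 60);
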